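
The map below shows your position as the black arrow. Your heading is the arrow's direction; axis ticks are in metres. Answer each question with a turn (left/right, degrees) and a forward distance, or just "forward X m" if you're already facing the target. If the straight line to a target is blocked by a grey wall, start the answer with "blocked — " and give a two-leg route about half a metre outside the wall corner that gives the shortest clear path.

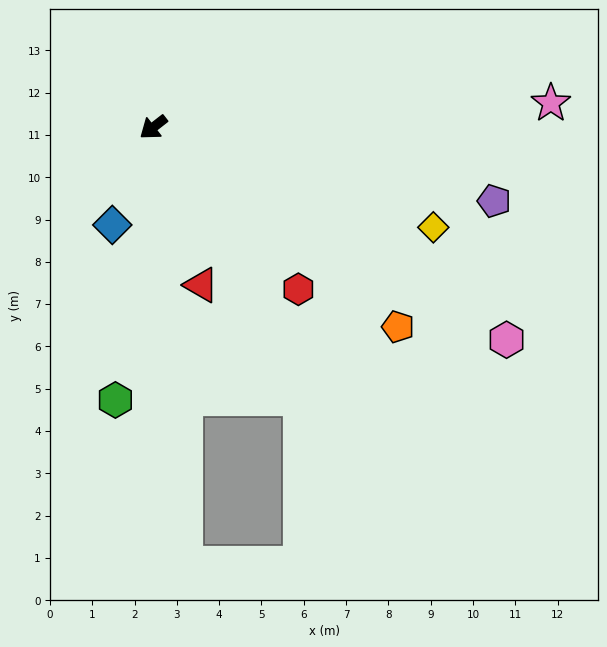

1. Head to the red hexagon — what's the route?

turn left 94°, forward 5.1 m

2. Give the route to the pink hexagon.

turn left 111°, forward 9.7 m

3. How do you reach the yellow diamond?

turn left 122°, forward 7.0 m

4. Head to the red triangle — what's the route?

turn left 69°, forward 3.9 m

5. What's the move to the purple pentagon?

turn left 130°, forward 8.2 m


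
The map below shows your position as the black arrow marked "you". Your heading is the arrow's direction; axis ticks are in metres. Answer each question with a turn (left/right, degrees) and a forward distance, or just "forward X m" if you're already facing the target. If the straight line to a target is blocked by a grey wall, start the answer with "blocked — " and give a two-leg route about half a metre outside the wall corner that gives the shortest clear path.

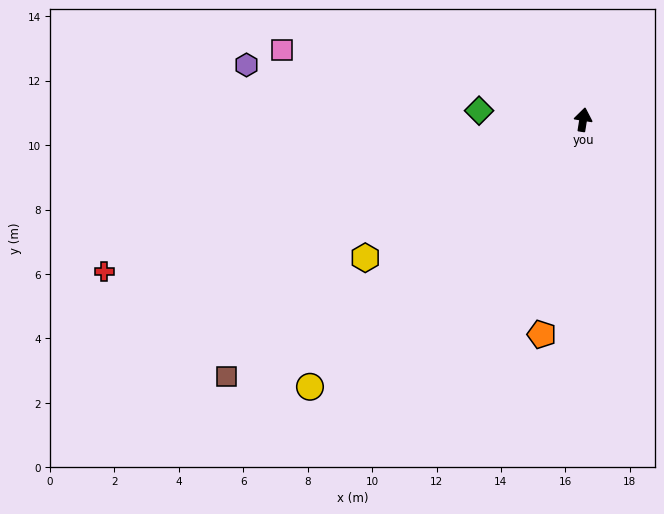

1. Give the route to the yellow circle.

turn left 143°, forward 11.9 m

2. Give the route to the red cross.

turn left 117°, forward 15.6 m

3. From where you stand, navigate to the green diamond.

turn left 94°, forward 3.2 m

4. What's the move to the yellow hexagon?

turn left 131°, forward 8.0 m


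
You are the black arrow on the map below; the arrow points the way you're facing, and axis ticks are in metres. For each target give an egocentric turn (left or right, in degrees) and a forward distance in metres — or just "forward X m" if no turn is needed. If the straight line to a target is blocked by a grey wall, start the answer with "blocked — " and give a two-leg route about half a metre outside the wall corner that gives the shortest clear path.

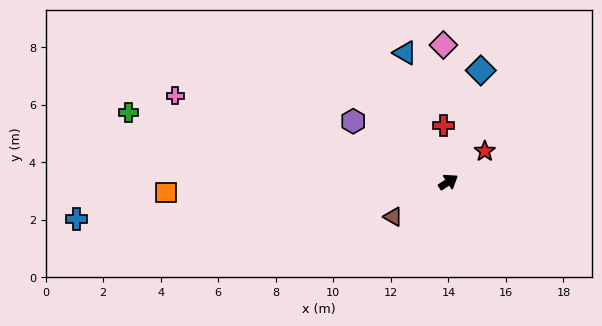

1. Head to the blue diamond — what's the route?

turn left 41°, forward 4.0 m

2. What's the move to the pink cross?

turn left 129°, forward 10.0 m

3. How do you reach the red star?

turn left 7°, forward 1.7 m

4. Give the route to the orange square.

turn left 149°, forward 9.8 m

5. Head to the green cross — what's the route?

turn left 134°, forward 11.4 m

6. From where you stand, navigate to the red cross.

turn left 61°, forward 2.0 m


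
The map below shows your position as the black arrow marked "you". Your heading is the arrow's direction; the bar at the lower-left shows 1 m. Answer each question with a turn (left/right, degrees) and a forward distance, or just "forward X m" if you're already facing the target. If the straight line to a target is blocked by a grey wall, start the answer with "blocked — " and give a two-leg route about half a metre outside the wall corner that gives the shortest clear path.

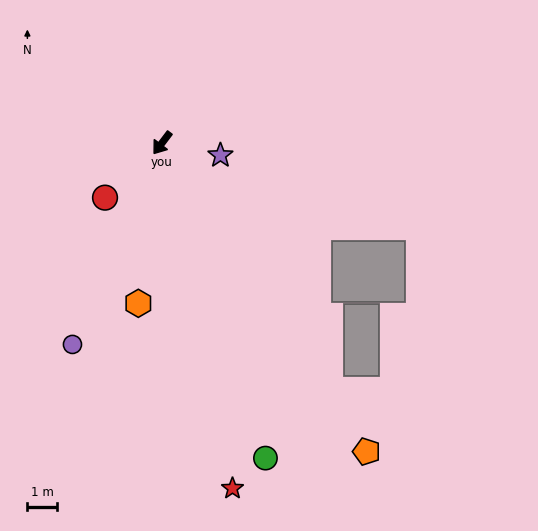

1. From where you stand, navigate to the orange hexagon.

turn left 29°, forward 5.4 m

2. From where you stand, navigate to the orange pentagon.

turn left 71°, forward 12.4 m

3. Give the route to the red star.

turn left 49°, forward 11.8 m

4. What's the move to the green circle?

turn left 55°, forward 11.1 m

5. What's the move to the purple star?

turn left 115°, forward 2.0 m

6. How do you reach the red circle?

turn right 9°, forward 2.6 m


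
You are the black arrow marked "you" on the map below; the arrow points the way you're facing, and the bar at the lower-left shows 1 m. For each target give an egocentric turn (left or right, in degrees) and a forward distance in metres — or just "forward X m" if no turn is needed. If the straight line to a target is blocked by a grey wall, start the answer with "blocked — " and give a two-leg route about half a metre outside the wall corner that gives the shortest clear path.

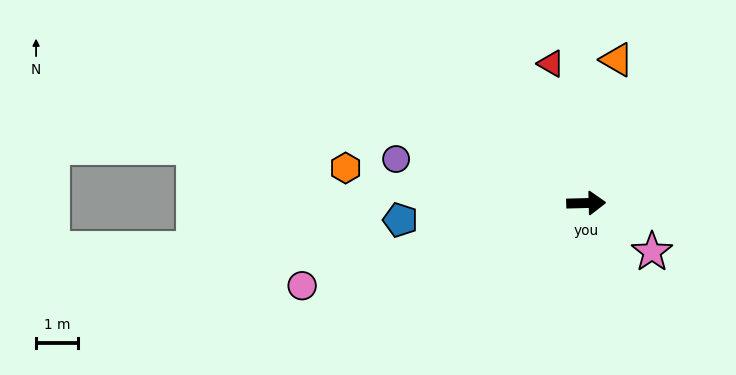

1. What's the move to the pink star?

turn right 38°, forward 2.0 m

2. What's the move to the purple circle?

turn left 166°, forward 4.7 m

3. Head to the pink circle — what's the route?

turn right 165°, forward 7.1 m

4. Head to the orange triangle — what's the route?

turn left 77°, forward 3.5 m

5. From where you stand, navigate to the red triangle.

turn left 103°, forward 3.4 m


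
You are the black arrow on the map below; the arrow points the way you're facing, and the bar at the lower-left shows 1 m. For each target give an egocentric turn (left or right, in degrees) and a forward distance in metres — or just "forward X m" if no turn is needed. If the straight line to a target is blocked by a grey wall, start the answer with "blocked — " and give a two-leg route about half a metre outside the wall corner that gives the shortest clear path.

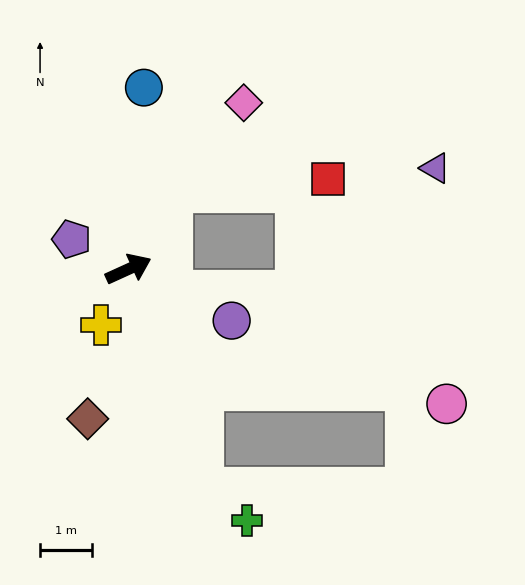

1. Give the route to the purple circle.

turn right 51°, forward 2.2 m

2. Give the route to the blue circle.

turn left 61°, forward 3.5 m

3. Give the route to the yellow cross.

turn right 141°, forward 1.2 m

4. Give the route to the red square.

blocked — turn left 37°, forward 1.7 m, then turn right 57°, forward 3.0 m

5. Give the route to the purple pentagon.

turn left 128°, forward 1.2 m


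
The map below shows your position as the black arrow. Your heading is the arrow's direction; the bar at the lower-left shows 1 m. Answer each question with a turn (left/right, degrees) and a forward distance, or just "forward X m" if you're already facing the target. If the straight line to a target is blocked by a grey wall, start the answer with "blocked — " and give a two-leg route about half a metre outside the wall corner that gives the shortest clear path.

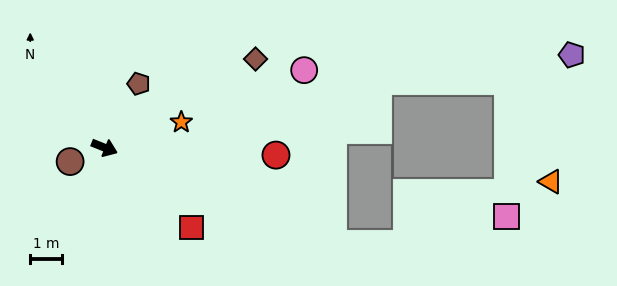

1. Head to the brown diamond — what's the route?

turn left 52°, forward 5.4 m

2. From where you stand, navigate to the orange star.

turn left 40°, forward 2.5 m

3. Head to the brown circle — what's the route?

turn right 136°, forward 1.2 m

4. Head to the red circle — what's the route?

turn left 19°, forward 5.3 m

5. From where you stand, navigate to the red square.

turn right 21°, forward 3.7 m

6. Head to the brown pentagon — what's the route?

turn left 84°, forward 2.3 m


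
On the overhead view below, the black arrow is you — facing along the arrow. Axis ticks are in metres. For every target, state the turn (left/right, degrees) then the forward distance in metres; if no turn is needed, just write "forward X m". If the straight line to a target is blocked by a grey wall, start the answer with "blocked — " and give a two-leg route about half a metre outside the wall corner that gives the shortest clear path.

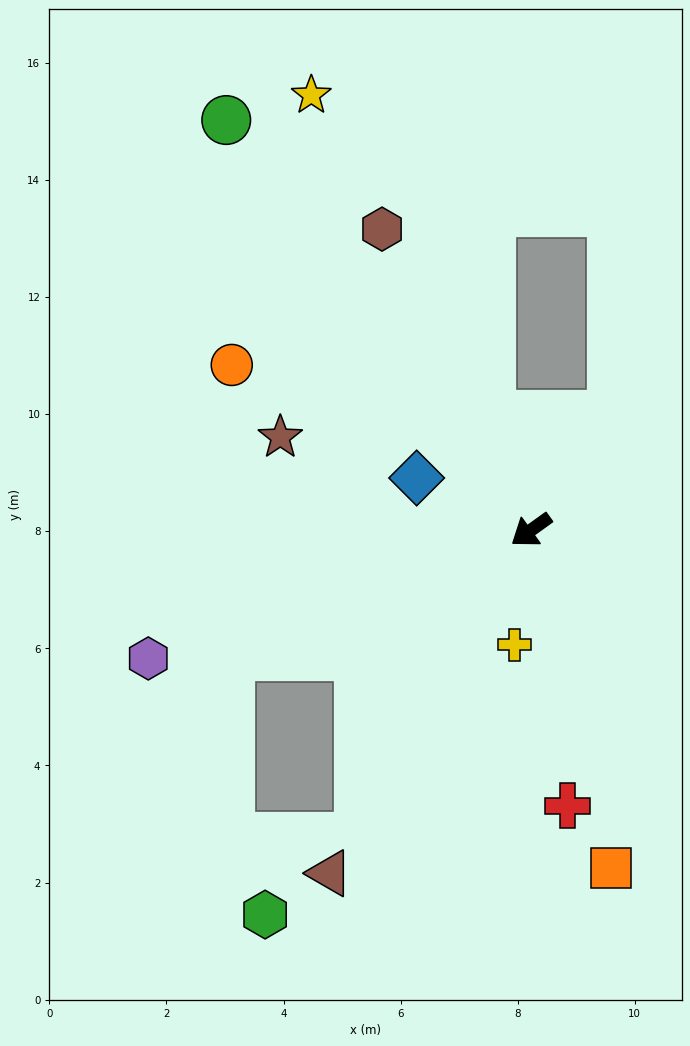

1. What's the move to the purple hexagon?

turn right 17°, forward 6.9 m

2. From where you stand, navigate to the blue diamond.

turn right 60°, forward 2.1 m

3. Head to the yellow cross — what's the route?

turn left 46°, forward 2.0 m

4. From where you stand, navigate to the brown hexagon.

turn right 99°, forward 5.7 m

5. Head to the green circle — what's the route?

turn right 89°, forward 8.7 m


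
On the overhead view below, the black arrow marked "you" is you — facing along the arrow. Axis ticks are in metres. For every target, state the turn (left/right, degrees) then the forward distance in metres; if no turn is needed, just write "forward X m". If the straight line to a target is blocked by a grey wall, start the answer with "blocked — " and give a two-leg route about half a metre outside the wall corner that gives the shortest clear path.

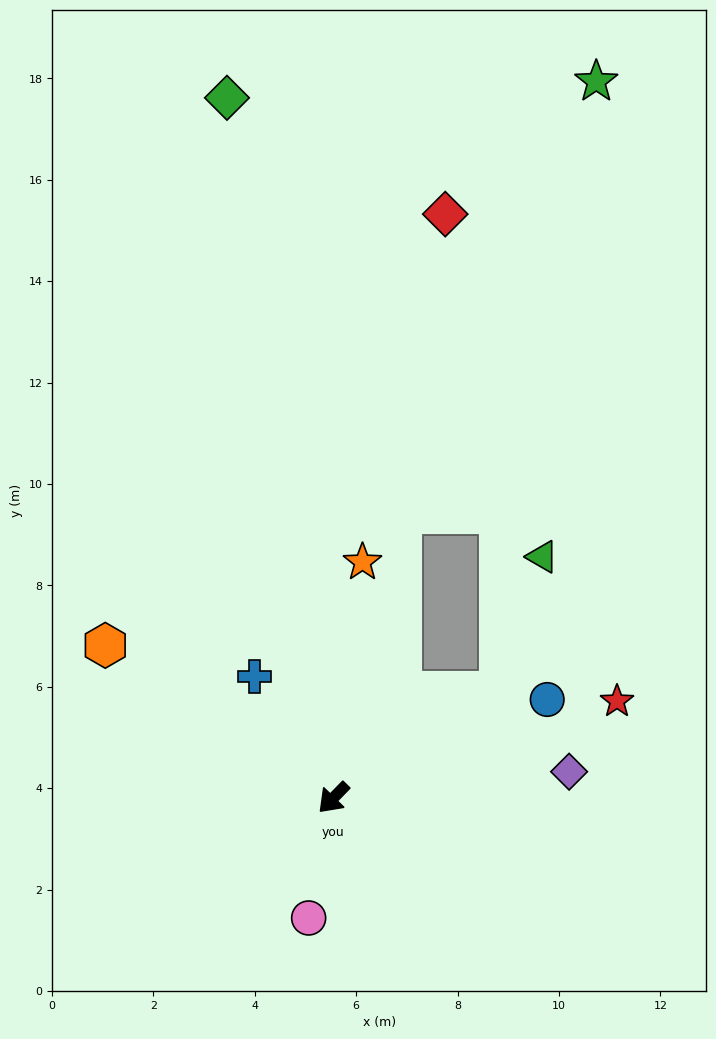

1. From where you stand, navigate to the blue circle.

turn left 159°, forward 4.6 m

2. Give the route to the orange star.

turn right 143°, forward 4.7 m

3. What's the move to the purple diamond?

turn left 141°, forward 4.7 m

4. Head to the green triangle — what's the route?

blocked — turn left 166°, forward 3.9 m, then turn left 41°, forward 2.8 m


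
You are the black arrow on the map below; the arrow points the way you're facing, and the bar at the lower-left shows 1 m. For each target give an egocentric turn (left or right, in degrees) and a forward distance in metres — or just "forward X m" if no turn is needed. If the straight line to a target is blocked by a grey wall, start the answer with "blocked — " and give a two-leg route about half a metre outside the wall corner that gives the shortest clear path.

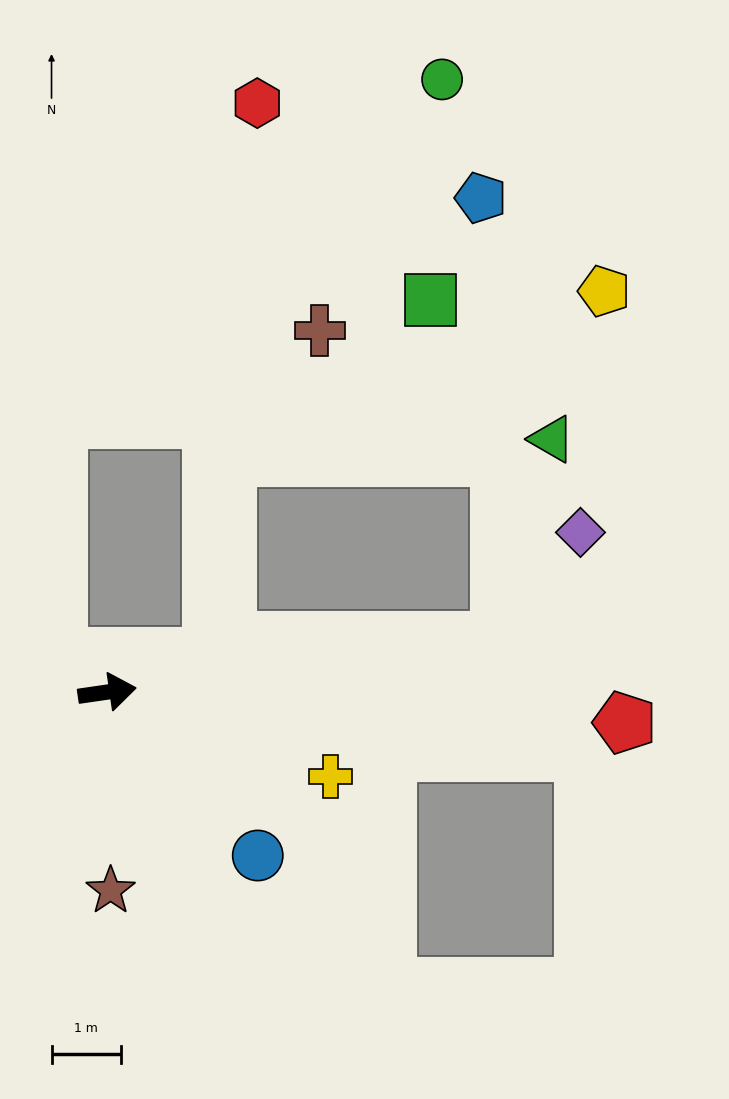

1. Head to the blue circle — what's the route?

turn right 56°, forward 3.2 m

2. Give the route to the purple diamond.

blocked — forward 5.7 m, then turn left 45°, forward 2.0 m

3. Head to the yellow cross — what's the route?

turn right 29°, forward 3.4 m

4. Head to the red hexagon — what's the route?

blocked — turn left 10°, forward 1.6 m, then turn left 67°, forward 8.0 m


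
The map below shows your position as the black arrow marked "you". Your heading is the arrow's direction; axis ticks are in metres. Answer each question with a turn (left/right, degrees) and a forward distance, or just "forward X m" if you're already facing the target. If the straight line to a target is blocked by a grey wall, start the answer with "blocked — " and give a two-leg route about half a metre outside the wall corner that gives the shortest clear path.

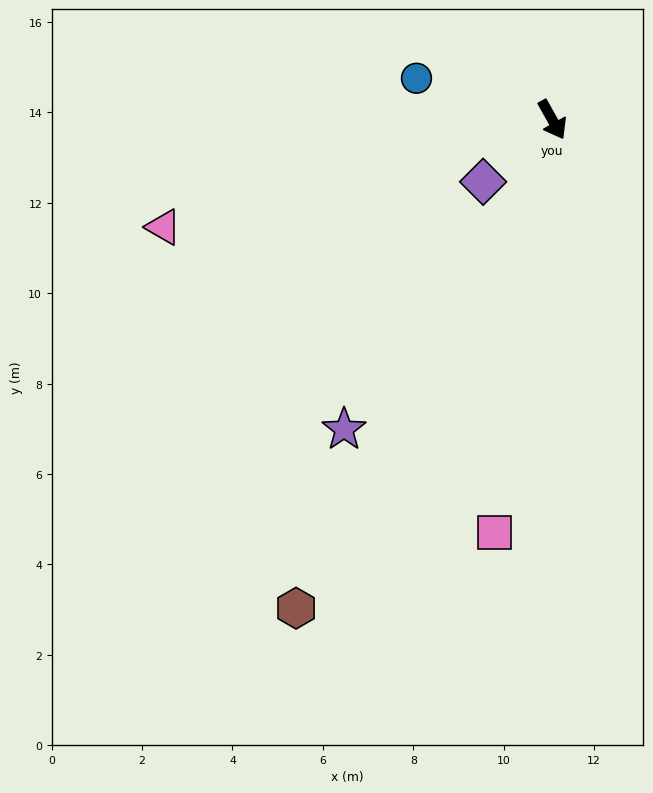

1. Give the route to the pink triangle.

turn right 104°, forward 8.9 m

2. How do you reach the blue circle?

turn right 136°, forward 3.1 m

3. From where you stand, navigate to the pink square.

turn right 37°, forward 9.2 m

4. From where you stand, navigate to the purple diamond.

turn right 77°, forward 2.1 m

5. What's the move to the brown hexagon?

turn right 57°, forward 12.2 m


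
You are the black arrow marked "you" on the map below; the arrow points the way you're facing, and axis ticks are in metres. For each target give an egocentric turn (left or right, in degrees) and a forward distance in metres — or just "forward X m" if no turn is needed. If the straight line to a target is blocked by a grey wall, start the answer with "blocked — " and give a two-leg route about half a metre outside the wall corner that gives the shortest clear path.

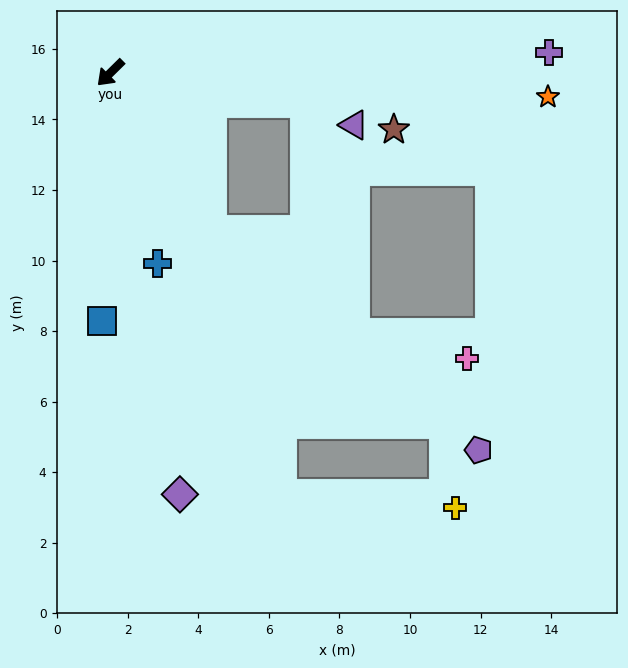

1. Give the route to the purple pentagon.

blocked — turn left 78°, forward 5.3 m, then turn left 18°, forward 9.8 m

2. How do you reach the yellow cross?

blocked — turn left 68°, forward 12.9 m, then turn left 63°, forward 4.9 m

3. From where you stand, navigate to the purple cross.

turn left 138°, forward 12.4 m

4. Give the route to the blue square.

turn left 44°, forward 7.0 m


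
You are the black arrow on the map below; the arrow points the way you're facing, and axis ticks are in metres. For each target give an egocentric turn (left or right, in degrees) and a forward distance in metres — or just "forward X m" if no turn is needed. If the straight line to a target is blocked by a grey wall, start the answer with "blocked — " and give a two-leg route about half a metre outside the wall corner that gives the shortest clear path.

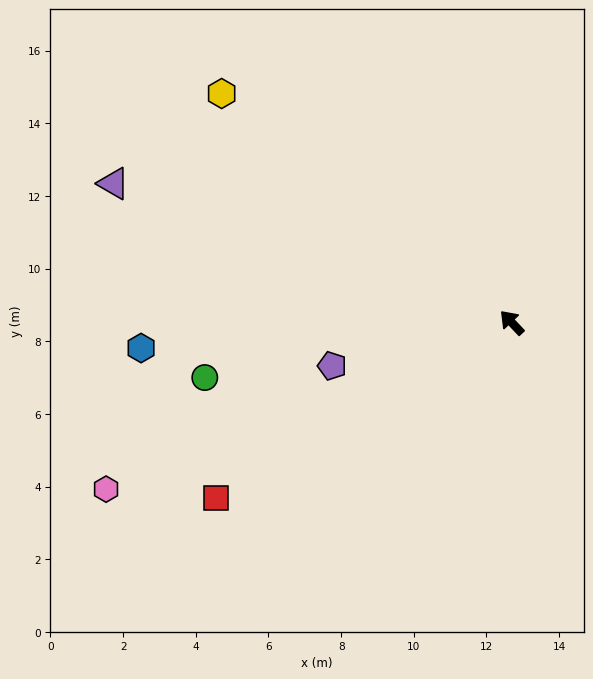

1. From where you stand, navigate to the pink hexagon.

turn left 69°, forward 12.1 m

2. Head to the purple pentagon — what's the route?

turn left 60°, forward 5.1 m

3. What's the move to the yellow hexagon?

turn left 8°, forward 10.2 m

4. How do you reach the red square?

turn left 77°, forward 9.5 m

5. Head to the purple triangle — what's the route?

turn left 27°, forward 11.6 m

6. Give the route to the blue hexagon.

turn left 51°, forward 10.2 m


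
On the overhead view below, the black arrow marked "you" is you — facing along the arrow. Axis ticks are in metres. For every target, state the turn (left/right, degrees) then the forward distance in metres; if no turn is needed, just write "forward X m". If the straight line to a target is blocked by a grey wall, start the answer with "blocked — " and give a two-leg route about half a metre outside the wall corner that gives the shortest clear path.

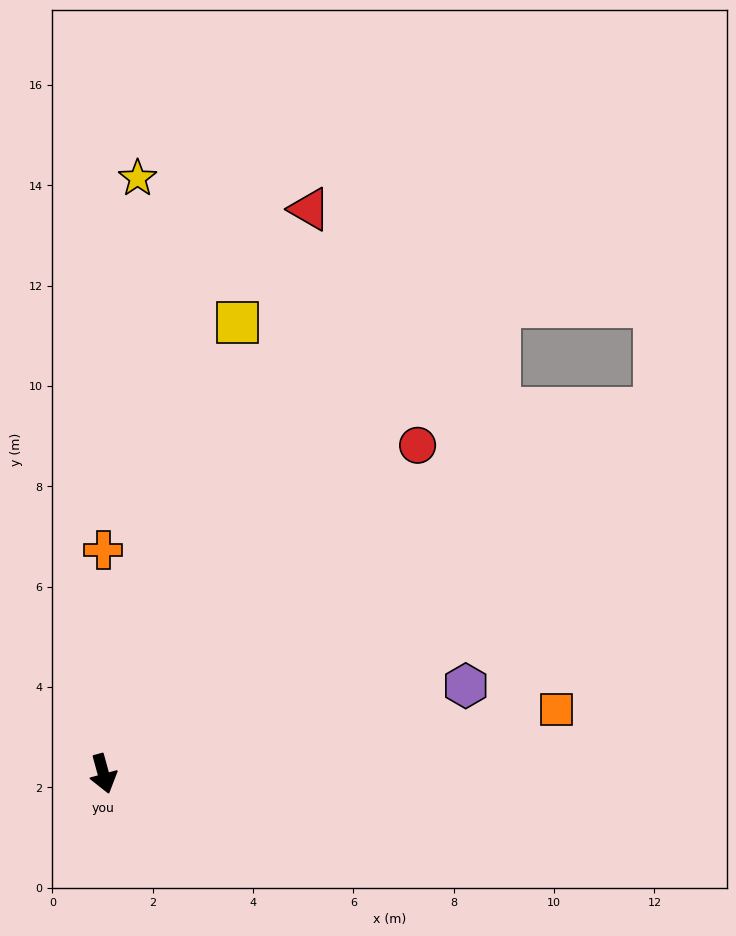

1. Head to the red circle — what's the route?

turn left 121°, forward 9.1 m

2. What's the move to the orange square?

turn left 83°, forward 9.1 m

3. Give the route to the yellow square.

turn left 148°, forward 9.4 m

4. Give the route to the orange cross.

turn left 165°, forward 4.5 m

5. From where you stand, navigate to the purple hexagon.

turn left 88°, forward 7.4 m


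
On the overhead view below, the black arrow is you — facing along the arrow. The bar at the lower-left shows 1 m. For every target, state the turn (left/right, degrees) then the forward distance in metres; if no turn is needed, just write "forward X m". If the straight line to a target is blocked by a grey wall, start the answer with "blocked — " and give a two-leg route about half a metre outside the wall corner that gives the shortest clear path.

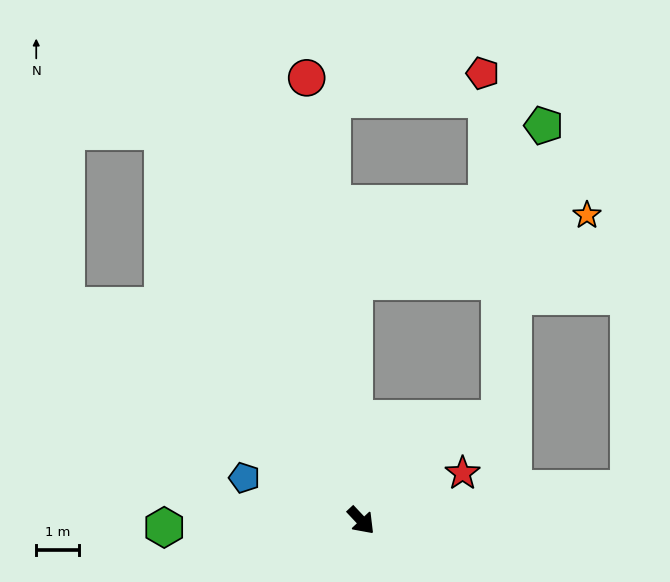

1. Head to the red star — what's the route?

turn left 72°, forward 2.6 m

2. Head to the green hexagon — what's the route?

turn right 131°, forward 4.6 m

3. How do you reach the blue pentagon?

turn right 153°, forward 2.9 m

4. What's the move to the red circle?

turn left 144°, forward 10.4 m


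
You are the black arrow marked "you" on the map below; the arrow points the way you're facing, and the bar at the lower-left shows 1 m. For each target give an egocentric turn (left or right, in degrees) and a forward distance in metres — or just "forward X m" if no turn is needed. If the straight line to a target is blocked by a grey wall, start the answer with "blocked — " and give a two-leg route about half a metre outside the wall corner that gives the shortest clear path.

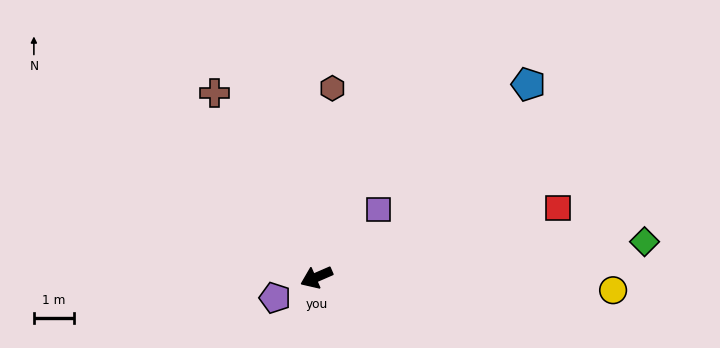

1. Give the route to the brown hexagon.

turn right 118°, forward 4.7 m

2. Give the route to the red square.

turn left 172°, forward 6.2 m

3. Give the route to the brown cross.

turn right 85°, forward 5.2 m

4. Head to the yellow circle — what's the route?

turn left 154°, forward 7.4 m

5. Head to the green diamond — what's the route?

turn left 163°, forward 8.2 m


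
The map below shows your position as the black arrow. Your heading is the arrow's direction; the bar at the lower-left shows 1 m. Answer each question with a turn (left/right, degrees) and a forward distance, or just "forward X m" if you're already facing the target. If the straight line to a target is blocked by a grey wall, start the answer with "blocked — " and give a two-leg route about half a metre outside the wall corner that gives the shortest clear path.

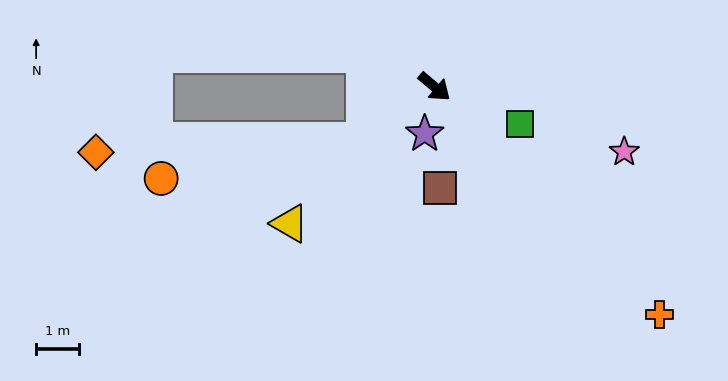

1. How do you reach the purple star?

turn right 62°, forward 1.1 m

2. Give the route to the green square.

turn left 17°, forward 2.2 m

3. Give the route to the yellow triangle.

turn right 97°, forward 4.6 m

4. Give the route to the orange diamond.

blocked — turn right 103°, forward 2.1 m, then turn right 34°, forward 6.3 m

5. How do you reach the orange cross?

turn right 5°, forward 7.5 m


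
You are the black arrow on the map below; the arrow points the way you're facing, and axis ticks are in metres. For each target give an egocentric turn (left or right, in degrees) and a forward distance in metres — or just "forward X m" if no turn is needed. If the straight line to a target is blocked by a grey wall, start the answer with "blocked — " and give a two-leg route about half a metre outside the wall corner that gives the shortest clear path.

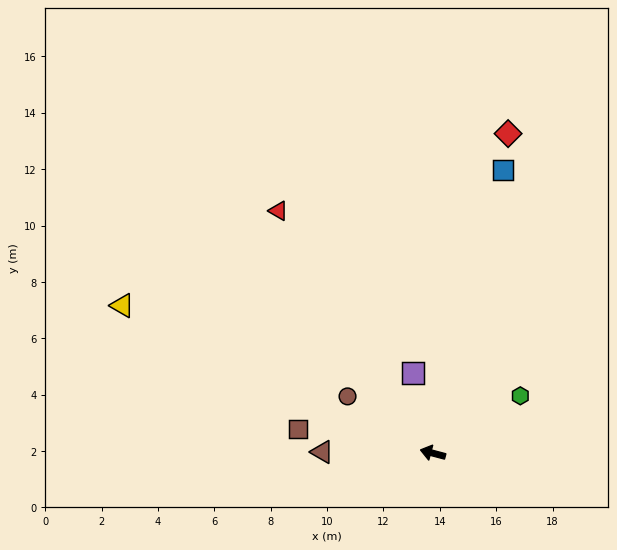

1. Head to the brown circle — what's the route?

turn right 19°, forward 3.6 m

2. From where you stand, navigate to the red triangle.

turn right 43°, forward 10.2 m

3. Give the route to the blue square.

turn right 89°, forward 10.3 m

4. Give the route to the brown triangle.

turn left 14°, forward 3.9 m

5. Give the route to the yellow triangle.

turn right 11°, forward 12.2 m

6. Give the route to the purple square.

turn right 61°, forward 2.9 m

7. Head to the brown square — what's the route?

turn left 5°, forward 4.9 m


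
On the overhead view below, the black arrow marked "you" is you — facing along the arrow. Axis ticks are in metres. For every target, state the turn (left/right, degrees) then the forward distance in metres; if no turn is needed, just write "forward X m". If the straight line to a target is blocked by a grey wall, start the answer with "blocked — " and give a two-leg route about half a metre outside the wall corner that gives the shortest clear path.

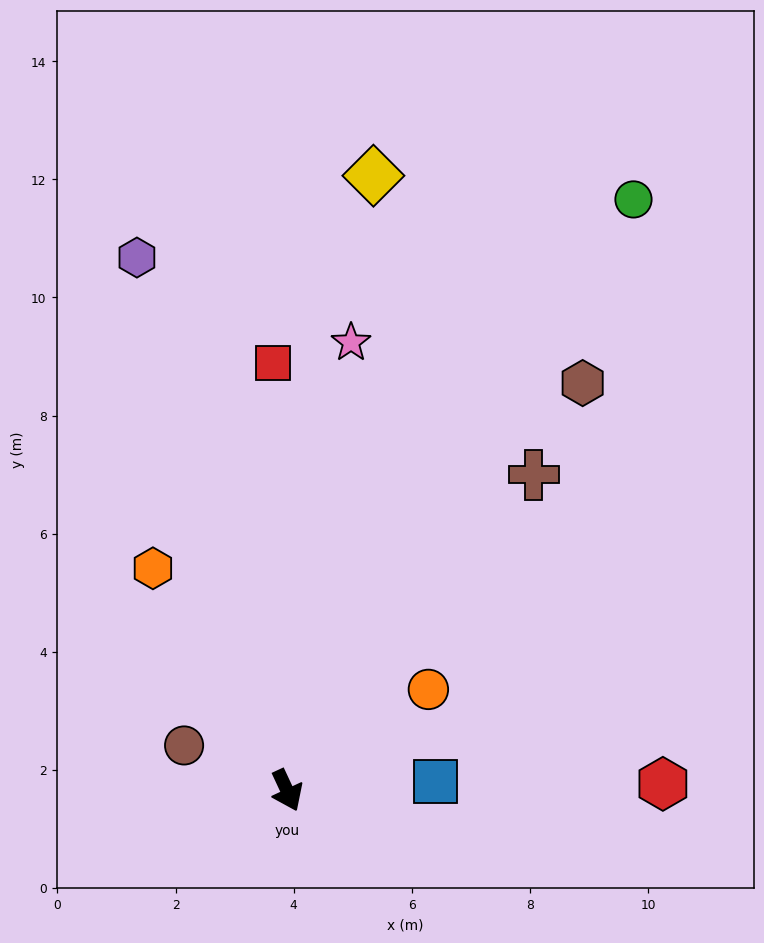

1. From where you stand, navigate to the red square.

turn left 157°, forward 7.2 m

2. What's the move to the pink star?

turn left 147°, forward 7.7 m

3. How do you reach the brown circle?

turn right 139°, forward 1.9 m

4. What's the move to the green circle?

turn left 125°, forward 11.6 m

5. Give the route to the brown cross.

turn left 117°, forward 6.8 m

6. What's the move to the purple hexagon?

turn left 171°, forward 9.4 m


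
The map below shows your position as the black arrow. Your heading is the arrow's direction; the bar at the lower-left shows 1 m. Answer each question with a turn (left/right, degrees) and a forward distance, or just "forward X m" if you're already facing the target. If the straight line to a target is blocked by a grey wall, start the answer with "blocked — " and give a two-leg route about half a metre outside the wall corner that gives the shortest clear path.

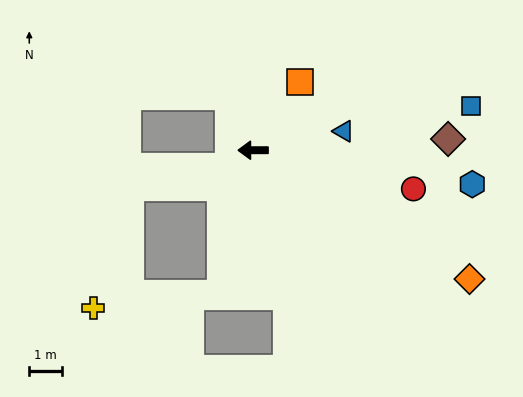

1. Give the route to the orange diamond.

turn left 149°, forward 7.6 m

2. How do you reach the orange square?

turn right 125°, forward 2.5 m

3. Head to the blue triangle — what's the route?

turn right 168°, forward 2.8 m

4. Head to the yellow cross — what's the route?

blocked — turn left 77°, forward 4.5 m, then turn right 71°, forward 3.9 m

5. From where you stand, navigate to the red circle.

turn left 166°, forward 5.0 m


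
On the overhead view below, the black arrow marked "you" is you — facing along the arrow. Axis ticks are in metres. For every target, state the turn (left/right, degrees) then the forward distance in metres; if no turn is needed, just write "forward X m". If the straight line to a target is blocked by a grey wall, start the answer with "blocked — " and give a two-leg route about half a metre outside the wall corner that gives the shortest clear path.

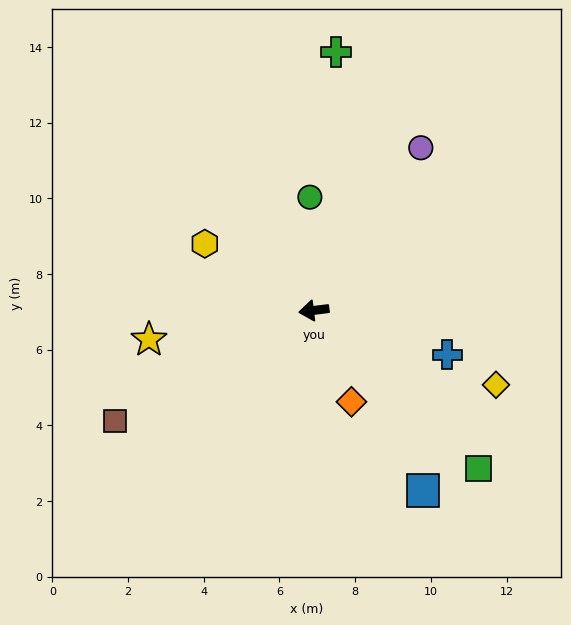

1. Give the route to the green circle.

turn right 95°, forward 3.0 m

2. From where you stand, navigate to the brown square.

turn left 22°, forward 6.0 m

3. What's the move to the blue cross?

turn left 154°, forward 3.7 m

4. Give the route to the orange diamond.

turn left 105°, forward 2.6 m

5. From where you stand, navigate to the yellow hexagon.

turn right 39°, forward 3.4 m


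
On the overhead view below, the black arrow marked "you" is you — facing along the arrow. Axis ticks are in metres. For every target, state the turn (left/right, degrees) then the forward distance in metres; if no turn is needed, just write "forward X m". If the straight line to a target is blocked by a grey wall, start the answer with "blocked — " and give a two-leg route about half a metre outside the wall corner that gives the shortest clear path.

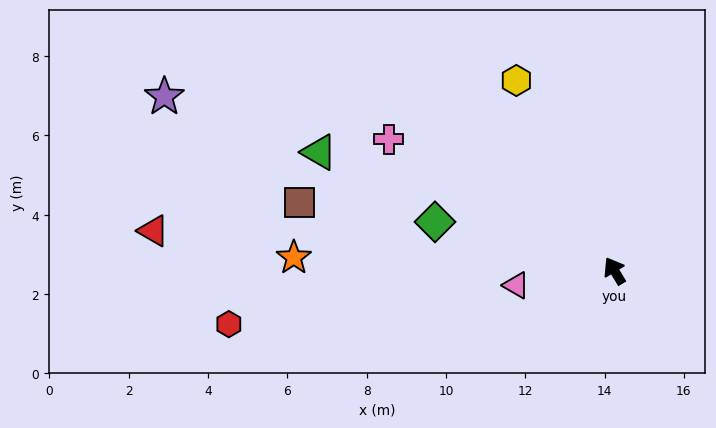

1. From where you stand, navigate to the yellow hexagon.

turn right 4°, forward 5.4 m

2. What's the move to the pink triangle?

turn left 67°, forward 2.5 m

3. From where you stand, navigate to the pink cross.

turn left 29°, forward 6.6 m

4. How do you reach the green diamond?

turn left 44°, forward 4.7 m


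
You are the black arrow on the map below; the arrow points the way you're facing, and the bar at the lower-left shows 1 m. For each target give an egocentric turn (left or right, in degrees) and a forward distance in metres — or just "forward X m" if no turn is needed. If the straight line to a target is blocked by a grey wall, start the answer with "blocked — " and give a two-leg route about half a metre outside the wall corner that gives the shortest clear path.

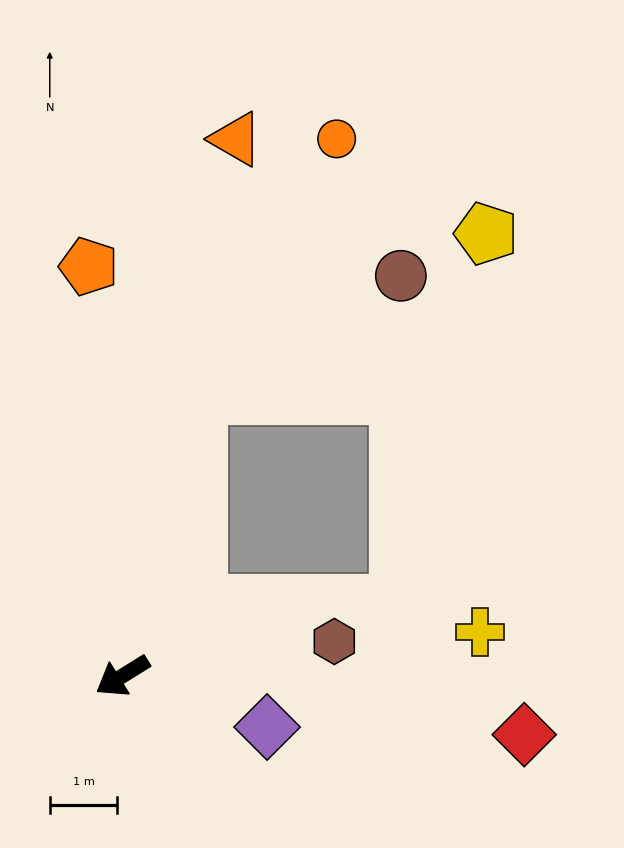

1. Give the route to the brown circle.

blocked — turn right 137°, forward 4.3 m, then turn right 44°, forward 3.5 m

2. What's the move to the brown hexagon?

turn left 157°, forward 3.2 m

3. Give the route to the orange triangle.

turn right 134°, forward 8.1 m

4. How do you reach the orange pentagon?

turn right 117°, forward 6.1 m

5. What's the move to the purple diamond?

turn left 129°, forward 2.3 m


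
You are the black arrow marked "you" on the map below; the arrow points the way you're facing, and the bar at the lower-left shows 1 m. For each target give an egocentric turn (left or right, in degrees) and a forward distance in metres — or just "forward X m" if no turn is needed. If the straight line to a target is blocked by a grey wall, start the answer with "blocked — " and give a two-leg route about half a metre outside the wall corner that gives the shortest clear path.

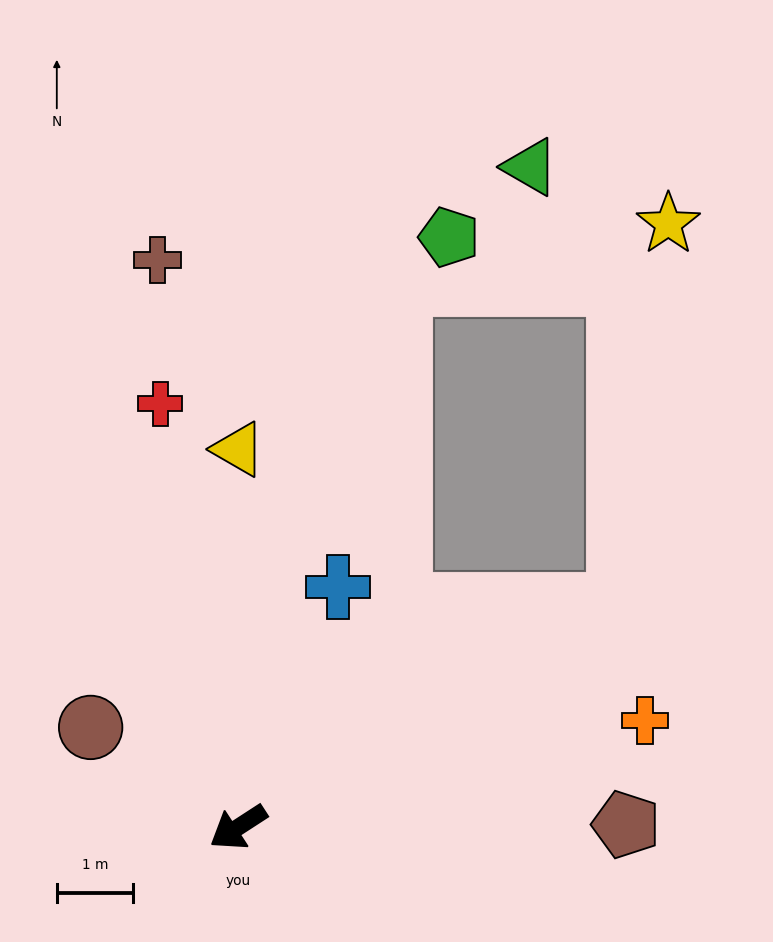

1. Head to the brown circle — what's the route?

turn right 67°, forward 2.3 m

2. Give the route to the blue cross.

turn right 146°, forward 3.4 m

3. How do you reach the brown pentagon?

turn left 147°, forward 5.1 m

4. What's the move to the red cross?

turn right 113°, forward 5.6 m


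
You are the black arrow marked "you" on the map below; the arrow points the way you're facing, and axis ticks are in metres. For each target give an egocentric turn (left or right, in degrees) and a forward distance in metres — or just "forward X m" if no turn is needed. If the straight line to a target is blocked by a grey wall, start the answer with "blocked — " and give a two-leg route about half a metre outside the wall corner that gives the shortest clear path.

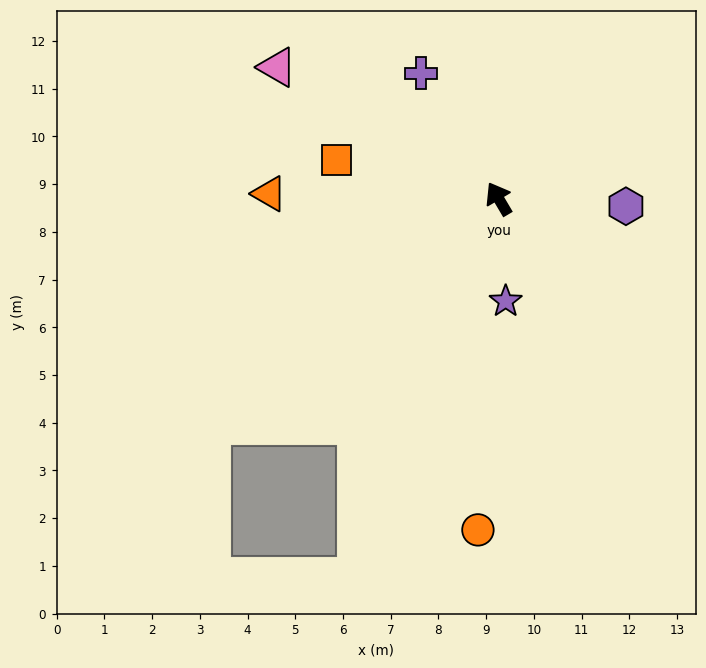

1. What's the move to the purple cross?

forward 3.1 m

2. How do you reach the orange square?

turn left 46°, forward 3.5 m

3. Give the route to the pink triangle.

turn left 29°, forward 5.4 m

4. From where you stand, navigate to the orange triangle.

turn left 58°, forward 4.8 m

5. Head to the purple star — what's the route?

turn left 153°, forward 2.2 m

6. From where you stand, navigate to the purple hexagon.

turn right 124°, forward 2.7 m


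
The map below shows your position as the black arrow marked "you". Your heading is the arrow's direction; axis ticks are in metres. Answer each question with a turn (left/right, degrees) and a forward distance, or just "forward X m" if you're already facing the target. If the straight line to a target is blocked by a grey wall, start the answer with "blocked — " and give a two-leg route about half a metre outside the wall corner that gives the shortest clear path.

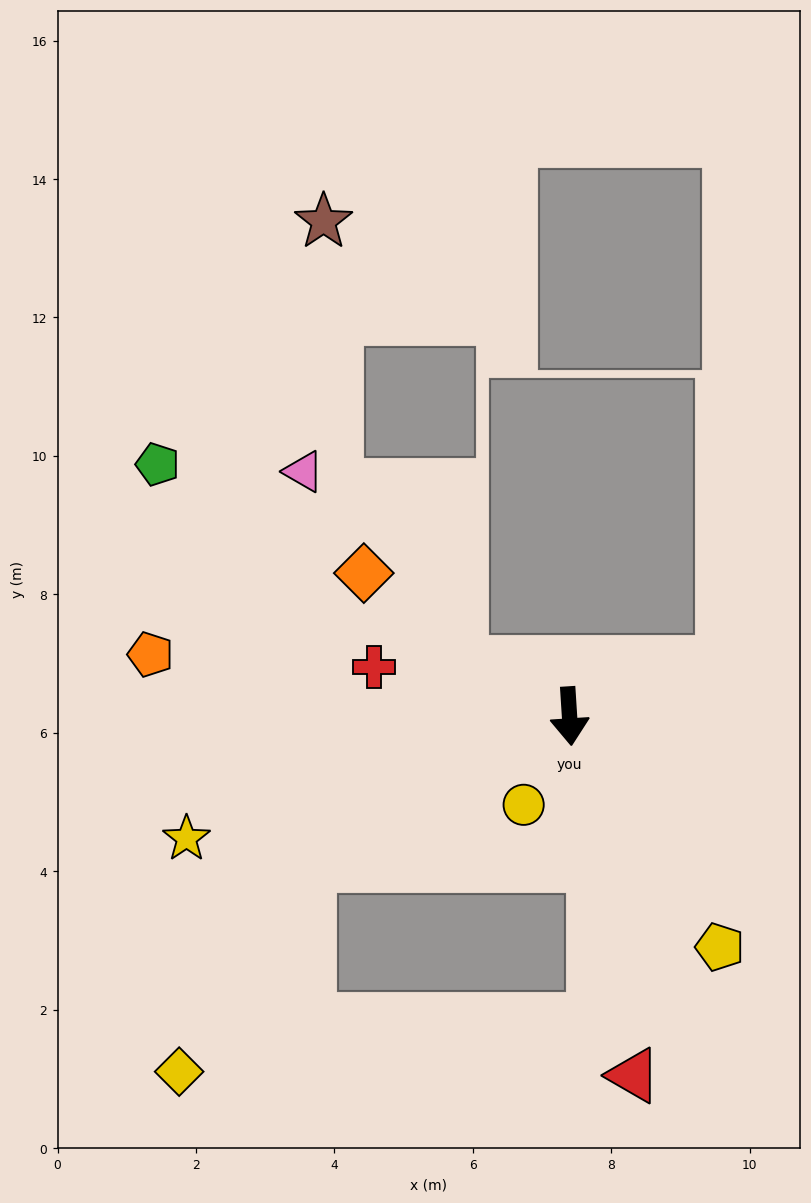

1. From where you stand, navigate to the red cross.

turn right 108°, forward 2.9 m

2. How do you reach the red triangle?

turn left 6°, forward 5.3 m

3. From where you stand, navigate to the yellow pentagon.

turn left 29°, forward 4.0 m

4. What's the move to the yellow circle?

turn right 31°, forward 1.4 m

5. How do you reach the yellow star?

turn right 76°, forward 5.8 m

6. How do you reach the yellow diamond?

blocked — turn right 65°, forward 4.4 m, then turn left 30°, forward 3.5 m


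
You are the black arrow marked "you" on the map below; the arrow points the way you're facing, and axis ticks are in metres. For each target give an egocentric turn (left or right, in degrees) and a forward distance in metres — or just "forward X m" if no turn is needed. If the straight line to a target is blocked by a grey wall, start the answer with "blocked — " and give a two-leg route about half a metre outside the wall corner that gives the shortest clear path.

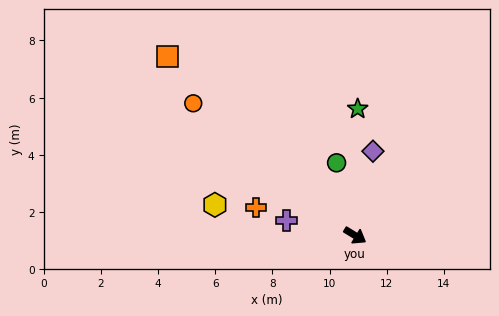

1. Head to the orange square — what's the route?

turn left 168°, forward 9.1 m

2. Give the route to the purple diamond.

turn left 110°, forward 3.0 m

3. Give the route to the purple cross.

turn right 161°, forward 2.5 m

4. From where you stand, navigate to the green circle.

turn left 136°, forward 2.6 m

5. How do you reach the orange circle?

turn left 172°, forward 7.3 m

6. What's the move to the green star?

turn left 120°, forward 4.4 m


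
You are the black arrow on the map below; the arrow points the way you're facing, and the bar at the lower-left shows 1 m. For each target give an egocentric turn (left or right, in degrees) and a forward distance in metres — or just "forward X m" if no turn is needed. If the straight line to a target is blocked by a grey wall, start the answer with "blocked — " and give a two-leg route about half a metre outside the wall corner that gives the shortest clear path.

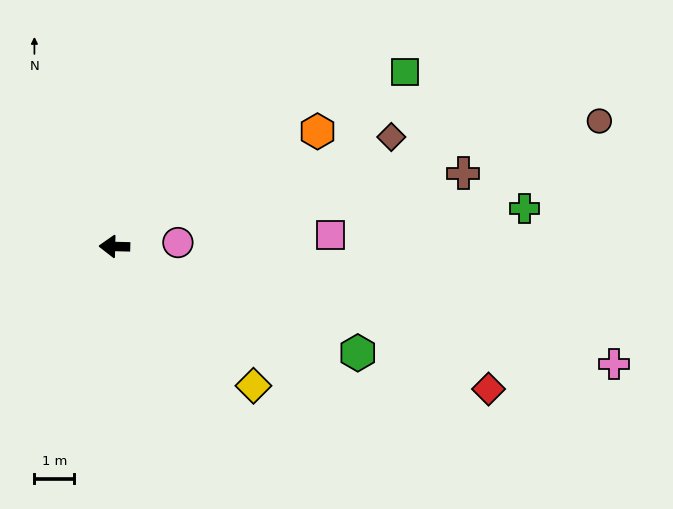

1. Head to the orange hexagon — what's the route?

turn right 149°, forward 5.9 m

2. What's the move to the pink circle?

turn right 175°, forward 1.6 m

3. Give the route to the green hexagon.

turn left 158°, forward 6.7 m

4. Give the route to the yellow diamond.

turn left 136°, forward 4.9 m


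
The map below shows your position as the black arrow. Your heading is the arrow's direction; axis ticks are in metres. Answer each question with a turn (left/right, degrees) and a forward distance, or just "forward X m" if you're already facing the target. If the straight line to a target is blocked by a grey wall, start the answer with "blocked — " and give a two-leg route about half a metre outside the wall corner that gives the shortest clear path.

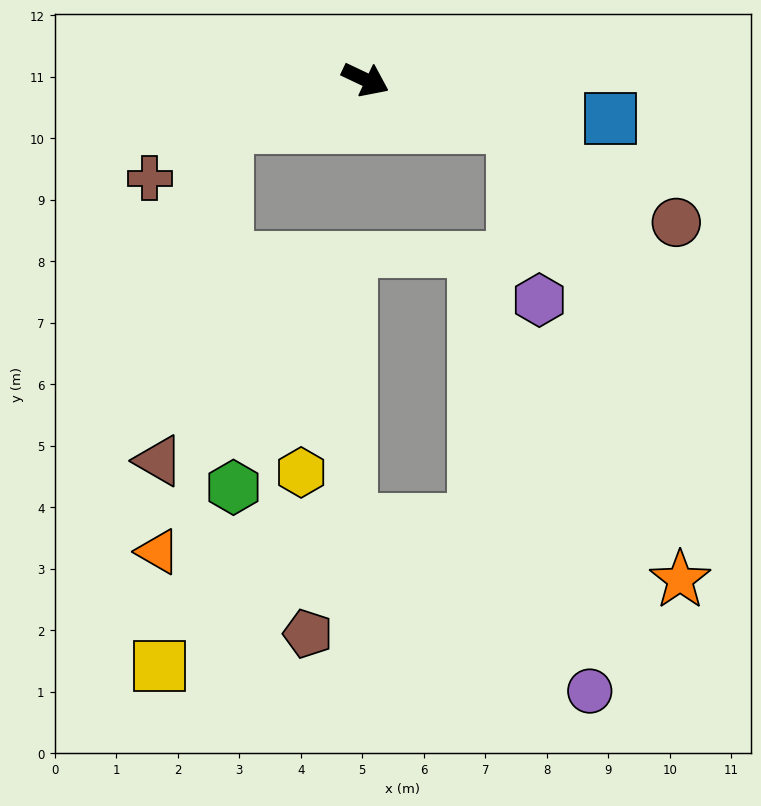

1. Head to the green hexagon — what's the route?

blocked — turn right 136°, forward 2.4 m, then turn left 72°, forward 5.9 m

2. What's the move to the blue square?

turn left 16°, forward 4.0 m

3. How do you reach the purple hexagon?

blocked — turn left 8°, forward 2.5 m, then turn right 64°, forward 2.8 m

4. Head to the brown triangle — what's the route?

blocked — turn right 136°, forward 2.4 m, then turn left 60°, forward 5.5 m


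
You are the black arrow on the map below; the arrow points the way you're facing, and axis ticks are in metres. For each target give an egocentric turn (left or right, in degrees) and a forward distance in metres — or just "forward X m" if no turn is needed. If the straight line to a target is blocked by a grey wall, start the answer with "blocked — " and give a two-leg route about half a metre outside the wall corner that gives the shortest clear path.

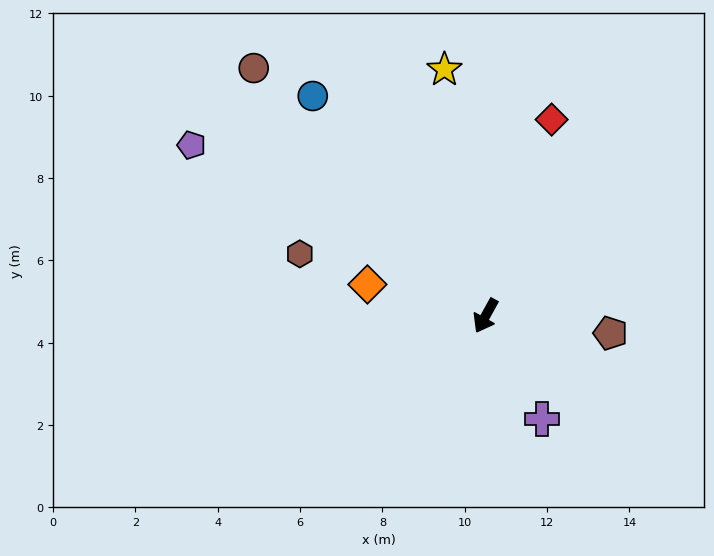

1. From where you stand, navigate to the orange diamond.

turn right 76°, forward 3.0 m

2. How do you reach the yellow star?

turn right 142°, forward 6.1 m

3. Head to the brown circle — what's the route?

turn right 108°, forward 8.2 m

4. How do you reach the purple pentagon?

turn right 91°, forward 8.3 m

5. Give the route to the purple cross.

turn left 58°, forward 2.8 m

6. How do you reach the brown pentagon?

turn left 111°, forward 3.1 m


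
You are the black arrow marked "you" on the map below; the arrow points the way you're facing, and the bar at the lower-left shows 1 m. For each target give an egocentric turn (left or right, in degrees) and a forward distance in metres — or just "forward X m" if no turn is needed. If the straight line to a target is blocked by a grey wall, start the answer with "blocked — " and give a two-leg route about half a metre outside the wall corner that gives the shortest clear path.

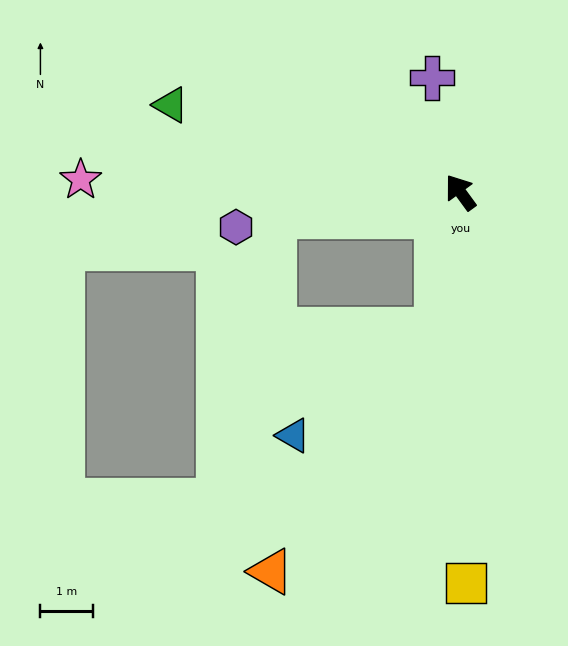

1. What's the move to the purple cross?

turn right 22°, forward 2.2 m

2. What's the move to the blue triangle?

blocked — turn left 134°, forward 2.6 m, then turn right 44°, forward 3.4 m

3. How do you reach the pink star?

turn left 52°, forward 7.2 m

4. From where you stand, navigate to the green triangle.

turn left 37°, forward 5.7 m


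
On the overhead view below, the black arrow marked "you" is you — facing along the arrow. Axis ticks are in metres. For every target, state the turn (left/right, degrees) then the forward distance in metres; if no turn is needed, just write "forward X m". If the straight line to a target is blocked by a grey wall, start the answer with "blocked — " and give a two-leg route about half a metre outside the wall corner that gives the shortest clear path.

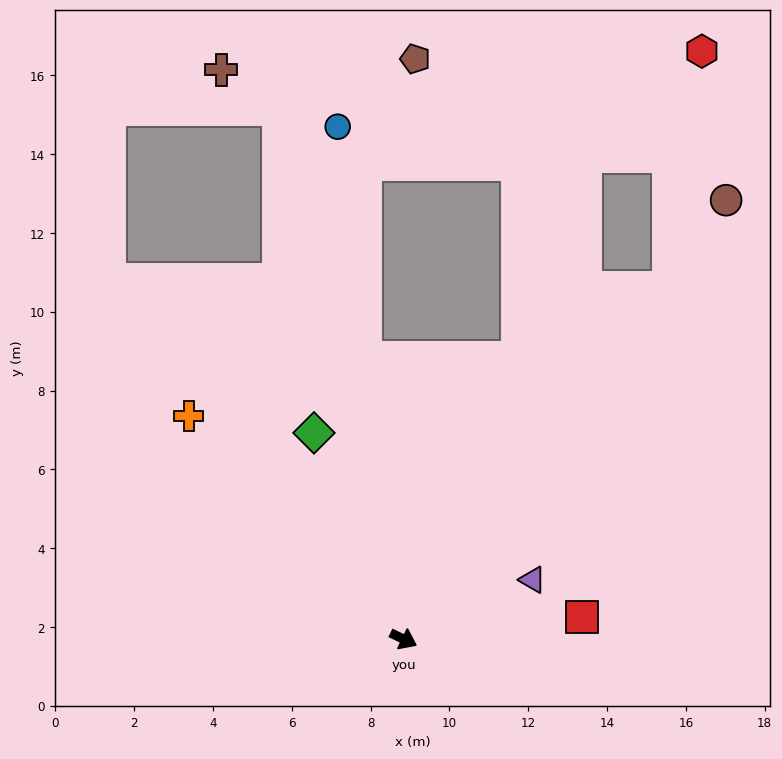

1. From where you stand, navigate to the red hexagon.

blocked — turn left 79°, forward 11.2 m, then turn left 29°, forward 6.1 m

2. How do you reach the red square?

turn left 33°, forward 4.6 m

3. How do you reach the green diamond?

turn left 139°, forward 5.7 m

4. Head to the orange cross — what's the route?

turn left 160°, forward 7.9 m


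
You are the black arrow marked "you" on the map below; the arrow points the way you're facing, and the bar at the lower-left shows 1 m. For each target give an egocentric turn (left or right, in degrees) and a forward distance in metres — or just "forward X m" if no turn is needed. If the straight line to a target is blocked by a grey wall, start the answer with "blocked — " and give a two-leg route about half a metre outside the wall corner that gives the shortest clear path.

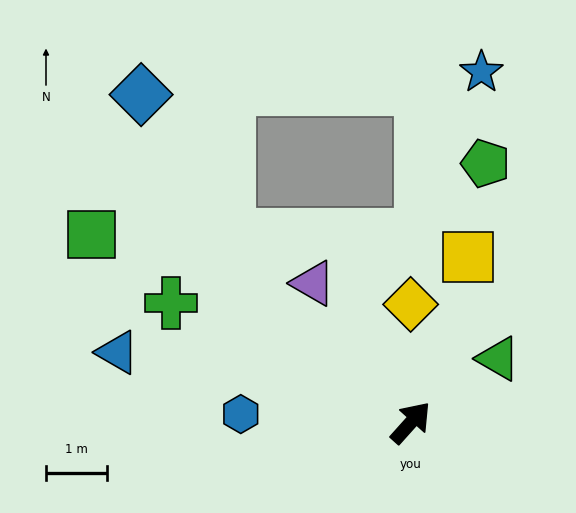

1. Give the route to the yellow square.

turn left 23°, forward 2.9 m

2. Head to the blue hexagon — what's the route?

turn left 129°, forward 2.8 m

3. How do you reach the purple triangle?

turn left 77°, forward 2.8 m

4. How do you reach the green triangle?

turn right 12°, forward 1.8 m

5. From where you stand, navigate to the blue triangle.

turn left 118°, forward 5.0 m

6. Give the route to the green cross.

turn left 105°, forward 4.4 m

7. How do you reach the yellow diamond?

turn left 42°, forward 1.9 m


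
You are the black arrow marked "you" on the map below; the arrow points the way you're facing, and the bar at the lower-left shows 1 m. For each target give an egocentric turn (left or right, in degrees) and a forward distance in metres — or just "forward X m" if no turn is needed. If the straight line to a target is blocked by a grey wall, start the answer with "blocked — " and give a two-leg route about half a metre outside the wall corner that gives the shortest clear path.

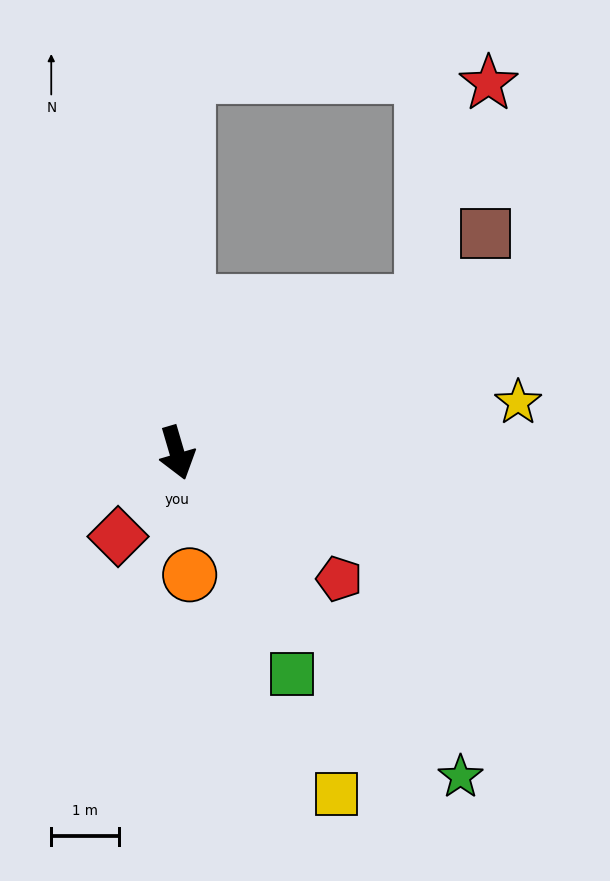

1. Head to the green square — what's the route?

turn left 11°, forward 3.7 m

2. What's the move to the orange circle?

turn right 10°, forward 1.8 m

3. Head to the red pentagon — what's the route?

turn left 36°, forward 3.1 m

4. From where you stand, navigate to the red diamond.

turn right 51°, forward 1.5 m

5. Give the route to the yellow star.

turn left 82°, forward 5.1 m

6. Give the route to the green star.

turn left 25°, forward 6.4 m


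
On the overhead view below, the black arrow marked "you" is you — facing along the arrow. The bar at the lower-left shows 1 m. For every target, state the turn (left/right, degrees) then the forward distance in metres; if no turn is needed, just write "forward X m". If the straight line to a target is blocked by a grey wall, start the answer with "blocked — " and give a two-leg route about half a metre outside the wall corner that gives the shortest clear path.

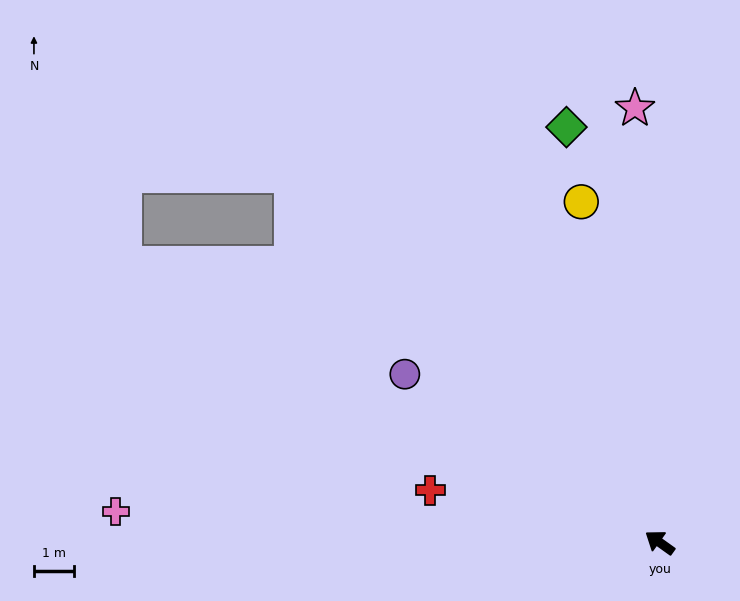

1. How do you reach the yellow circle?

turn right 41°, forward 8.8 m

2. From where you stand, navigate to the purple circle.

turn left 2°, forward 7.7 m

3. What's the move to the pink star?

turn right 51°, forward 10.9 m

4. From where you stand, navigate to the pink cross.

turn left 32°, forward 13.7 m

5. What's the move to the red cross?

turn left 23°, forward 5.9 m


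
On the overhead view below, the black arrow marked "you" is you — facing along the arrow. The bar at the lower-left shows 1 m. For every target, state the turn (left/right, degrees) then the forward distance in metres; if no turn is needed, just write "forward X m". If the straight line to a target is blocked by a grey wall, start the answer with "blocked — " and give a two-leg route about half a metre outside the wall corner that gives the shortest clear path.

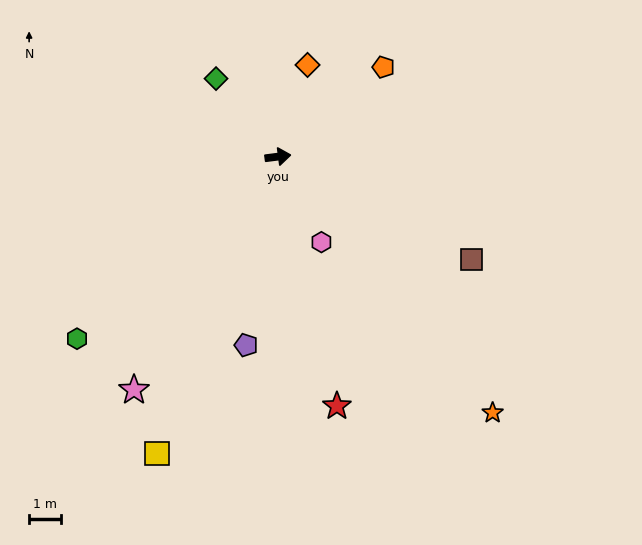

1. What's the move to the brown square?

turn right 35°, forward 6.9 m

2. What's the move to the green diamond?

turn left 121°, forward 3.1 m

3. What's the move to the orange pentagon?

turn left 33°, forward 4.3 m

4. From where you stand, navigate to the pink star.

turn right 129°, forward 8.6 m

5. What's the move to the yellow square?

turn right 119°, forward 10.0 m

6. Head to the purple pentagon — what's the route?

turn right 107°, forward 6.0 m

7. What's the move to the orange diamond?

turn left 65°, forward 3.0 m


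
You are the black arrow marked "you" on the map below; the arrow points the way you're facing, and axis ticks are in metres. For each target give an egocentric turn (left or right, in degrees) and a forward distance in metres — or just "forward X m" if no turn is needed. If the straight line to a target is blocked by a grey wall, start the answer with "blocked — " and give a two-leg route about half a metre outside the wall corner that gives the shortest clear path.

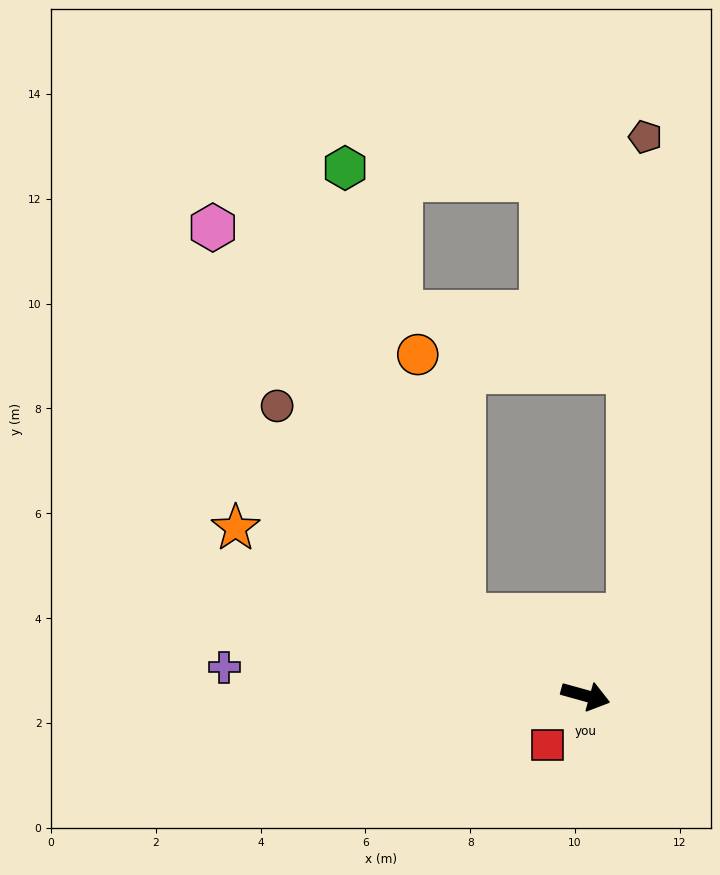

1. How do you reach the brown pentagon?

blocked — turn left 77°, forward 1.7 m, then turn left 26°, forward 9.1 m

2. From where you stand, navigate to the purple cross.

turn right 169°, forward 6.9 m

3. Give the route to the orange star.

turn left 170°, forward 7.4 m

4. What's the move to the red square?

turn right 112°, forward 1.2 m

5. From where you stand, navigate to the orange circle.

blocked — turn left 162°, forward 2.8 m, then turn right 47°, forward 5.1 m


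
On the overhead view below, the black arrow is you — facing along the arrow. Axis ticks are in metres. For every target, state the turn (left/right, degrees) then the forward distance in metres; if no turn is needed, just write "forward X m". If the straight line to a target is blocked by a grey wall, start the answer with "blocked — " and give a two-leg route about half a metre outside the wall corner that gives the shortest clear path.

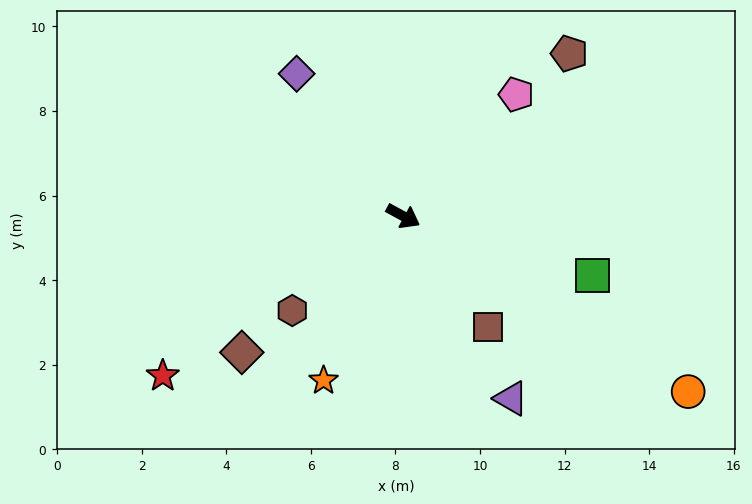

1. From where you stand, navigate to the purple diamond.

turn left 155°, forward 4.2 m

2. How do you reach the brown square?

turn right 24°, forward 3.3 m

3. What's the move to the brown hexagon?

turn right 111°, forward 3.4 m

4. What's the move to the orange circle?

turn right 3°, forward 7.9 m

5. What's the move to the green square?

turn left 11°, forward 4.7 m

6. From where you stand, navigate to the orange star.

turn right 87°, forward 4.3 m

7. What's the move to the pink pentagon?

turn left 76°, forward 3.9 m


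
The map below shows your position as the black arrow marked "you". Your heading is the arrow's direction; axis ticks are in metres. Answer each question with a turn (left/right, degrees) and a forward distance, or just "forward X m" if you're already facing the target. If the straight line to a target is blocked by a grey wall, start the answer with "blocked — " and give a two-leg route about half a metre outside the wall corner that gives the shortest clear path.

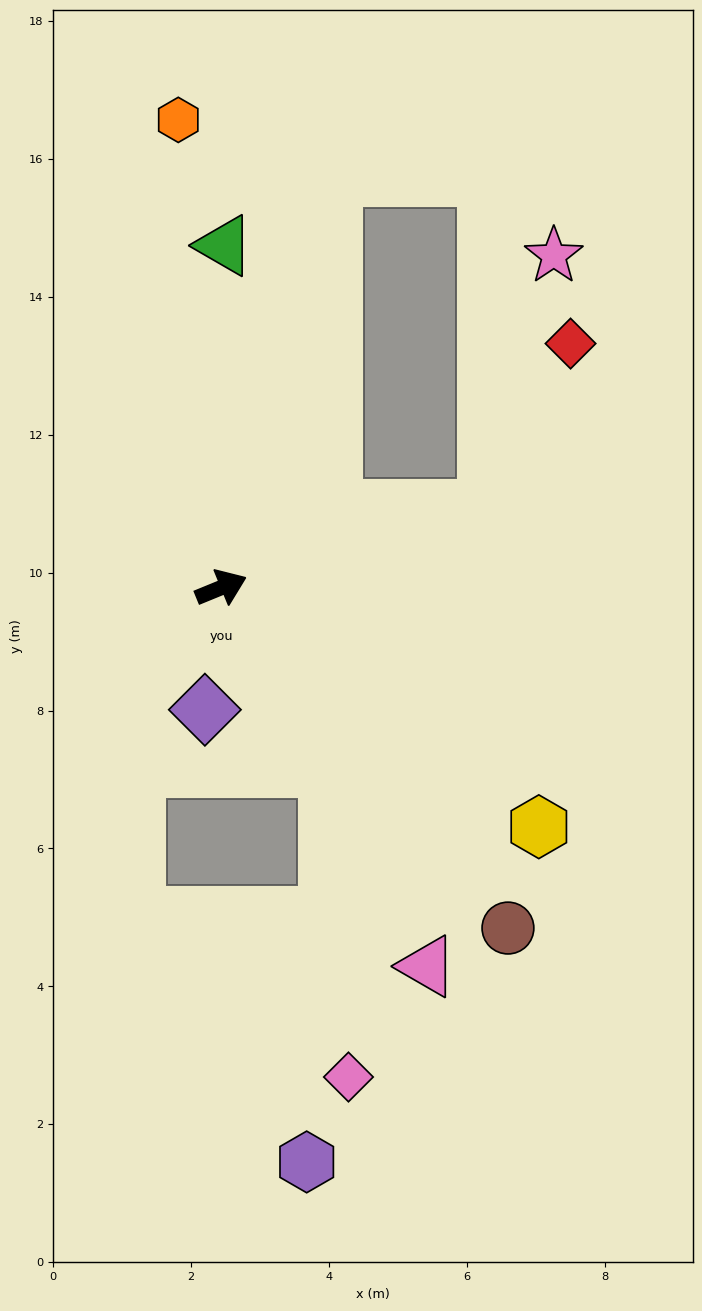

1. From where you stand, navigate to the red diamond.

blocked — turn right 6°, forward 4.0 m, then turn left 47°, forward 2.7 m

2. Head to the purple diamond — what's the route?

turn right 120°, forward 1.8 m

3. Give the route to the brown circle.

turn right 72°, forward 6.5 m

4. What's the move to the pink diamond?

blocked — turn right 82°, forward 3.0 m, then turn right 26°, forward 4.5 m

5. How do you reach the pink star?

blocked — turn right 6°, forward 4.0 m, then turn left 59°, forward 3.8 m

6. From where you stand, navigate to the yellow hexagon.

turn right 59°, forward 5.8 m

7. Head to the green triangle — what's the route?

turn left 67°, forward 5.0 m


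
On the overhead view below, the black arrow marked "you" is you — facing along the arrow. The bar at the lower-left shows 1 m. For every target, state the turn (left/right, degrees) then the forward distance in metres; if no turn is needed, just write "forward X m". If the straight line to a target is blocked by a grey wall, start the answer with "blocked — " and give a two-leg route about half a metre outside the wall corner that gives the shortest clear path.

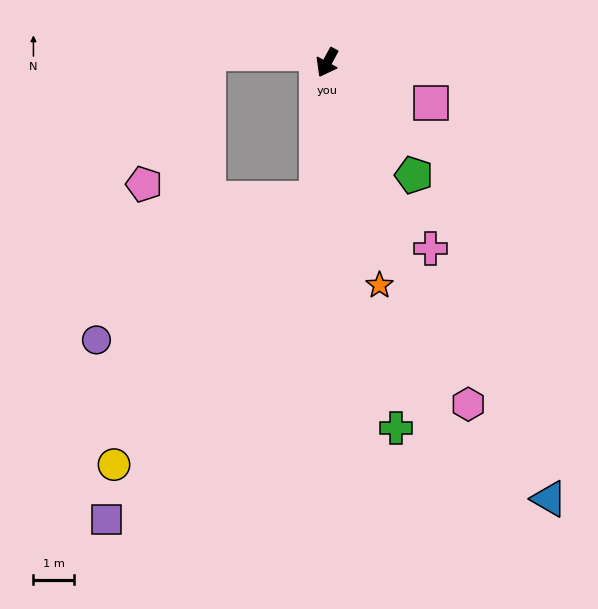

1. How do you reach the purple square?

blocked — turn left 24°, forward 3.4 m, then turn right 29°, forward 9.5 m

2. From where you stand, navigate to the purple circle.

blocked — turn left 24°, forward 3.4 m, then turn right 53°, forward 6.5 m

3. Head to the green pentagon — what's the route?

turn left 66°, forward 3.5 m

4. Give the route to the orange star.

turn left 42°, forward 5.6 m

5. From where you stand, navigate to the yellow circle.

blocked — turn left 24°, forward 3.4 m, then turn right 33°, forward 8.3 m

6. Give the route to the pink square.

turn left 97°, forward 2.8 m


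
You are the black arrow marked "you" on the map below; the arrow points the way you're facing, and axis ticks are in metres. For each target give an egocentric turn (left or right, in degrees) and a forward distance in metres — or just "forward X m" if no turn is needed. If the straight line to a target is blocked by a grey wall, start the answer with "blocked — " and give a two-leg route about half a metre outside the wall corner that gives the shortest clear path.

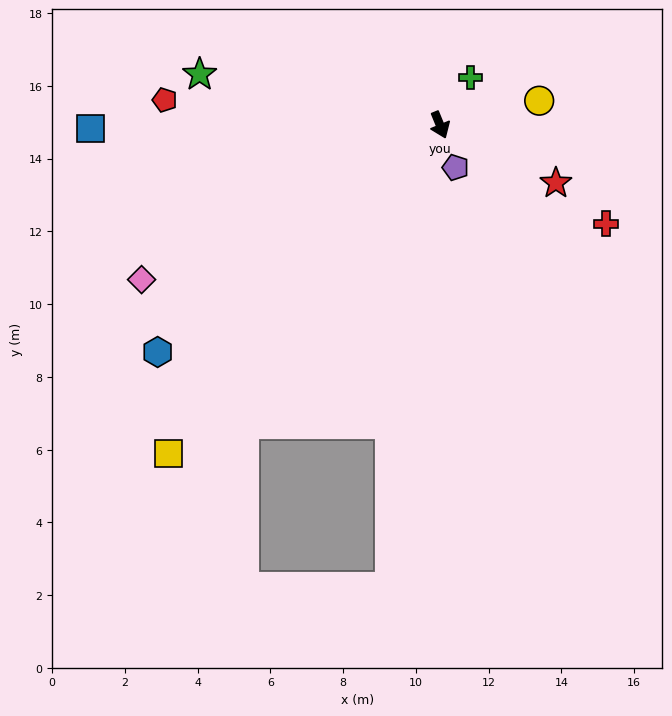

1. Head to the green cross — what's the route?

turn left 125°, forward 1.6 m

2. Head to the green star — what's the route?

turn right 124°, forward 6.8 m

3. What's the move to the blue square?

turn right 112°, forward 9.6 m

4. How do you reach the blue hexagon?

turn right 73°, forward 10.0 m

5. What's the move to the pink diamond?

turn right 85°, forward 9.2 m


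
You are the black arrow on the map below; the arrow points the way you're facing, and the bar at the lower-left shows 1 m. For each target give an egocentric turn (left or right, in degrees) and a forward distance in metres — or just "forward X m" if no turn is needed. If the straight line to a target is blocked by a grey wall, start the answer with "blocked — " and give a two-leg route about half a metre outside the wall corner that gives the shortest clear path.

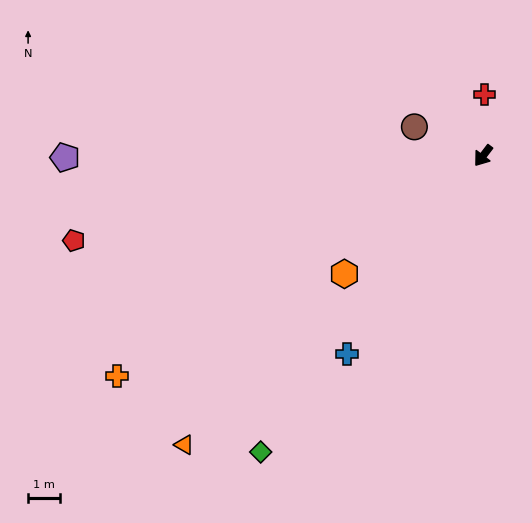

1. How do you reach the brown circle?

turn right 76°, forward 2.4 m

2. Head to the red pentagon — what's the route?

turn right 41°, forward 13.2 m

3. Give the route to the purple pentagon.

turn right 52°, forward 13.2 m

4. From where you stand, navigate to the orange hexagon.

turn right 12°, forward 5.7 m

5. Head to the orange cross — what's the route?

turn right 22°, forward 13.5 m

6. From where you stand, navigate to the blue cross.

turn left 3°, forward 7.6 m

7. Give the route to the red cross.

turn right 144°, forward 1.9 m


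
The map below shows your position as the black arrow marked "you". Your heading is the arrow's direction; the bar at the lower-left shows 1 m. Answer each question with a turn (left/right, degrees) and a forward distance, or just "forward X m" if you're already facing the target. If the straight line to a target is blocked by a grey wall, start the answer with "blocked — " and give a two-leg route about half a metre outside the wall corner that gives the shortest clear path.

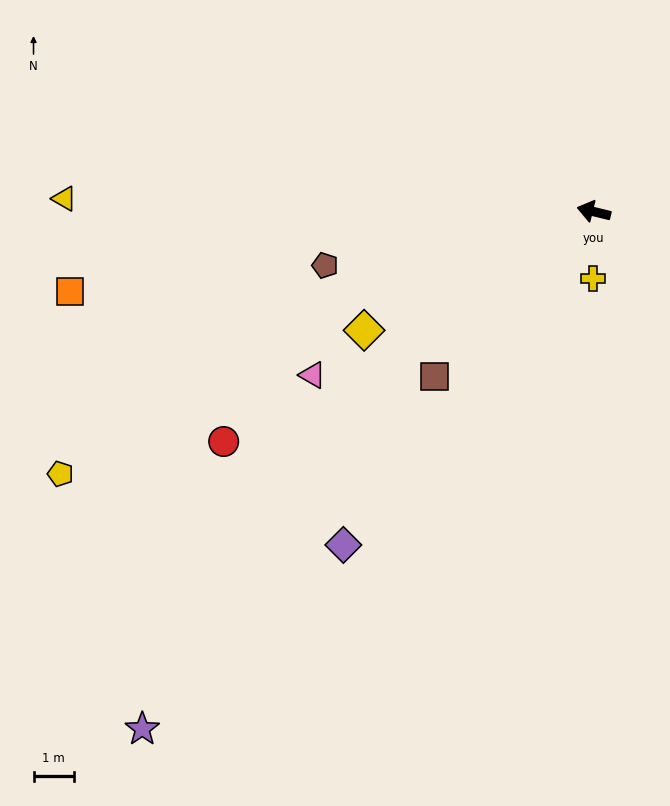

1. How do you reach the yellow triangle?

turn left 12°, forward 13.2 m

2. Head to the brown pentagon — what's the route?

turn left 25°, forward 6.8 m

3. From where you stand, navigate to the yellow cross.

turn left 103°, forward 1.7 m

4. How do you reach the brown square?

turn left 60°, forward 5.7 m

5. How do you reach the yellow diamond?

turn left 41°, forward 6.4 m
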